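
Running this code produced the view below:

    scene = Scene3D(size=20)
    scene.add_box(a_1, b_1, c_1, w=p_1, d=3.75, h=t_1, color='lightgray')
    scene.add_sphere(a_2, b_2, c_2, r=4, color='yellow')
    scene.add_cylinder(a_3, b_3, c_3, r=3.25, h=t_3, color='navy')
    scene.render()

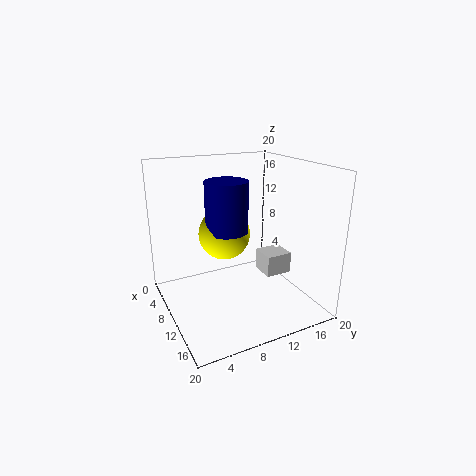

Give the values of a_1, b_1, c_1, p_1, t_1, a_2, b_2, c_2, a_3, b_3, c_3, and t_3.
a_1 = 9.5, b_1 = 13.25, c_1 = 4.5, p_1 = 3.5, t_1 = 3, a_2 = 4.25, b_2 = 10.5, c_2 = 8.5, a_3 = 5.25, b_3 = 10.5, c_3 = 9.25, t_3 = 7.75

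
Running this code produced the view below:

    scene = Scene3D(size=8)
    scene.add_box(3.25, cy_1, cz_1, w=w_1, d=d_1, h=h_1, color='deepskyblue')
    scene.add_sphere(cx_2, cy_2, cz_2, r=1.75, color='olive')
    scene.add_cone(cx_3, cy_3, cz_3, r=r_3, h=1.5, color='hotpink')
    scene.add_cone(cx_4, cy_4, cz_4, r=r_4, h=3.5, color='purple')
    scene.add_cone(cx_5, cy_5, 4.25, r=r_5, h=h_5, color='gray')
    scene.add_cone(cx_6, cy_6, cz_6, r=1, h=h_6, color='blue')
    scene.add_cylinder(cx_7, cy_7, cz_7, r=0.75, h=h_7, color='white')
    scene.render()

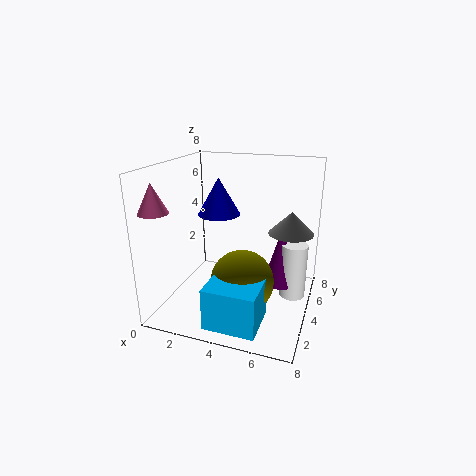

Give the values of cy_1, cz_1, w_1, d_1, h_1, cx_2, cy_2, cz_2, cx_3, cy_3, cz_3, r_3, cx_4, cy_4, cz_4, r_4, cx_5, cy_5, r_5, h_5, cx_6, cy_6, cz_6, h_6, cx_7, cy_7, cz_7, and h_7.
cy_1 = 0.5
cz_1 = 0.25
w_1 = 2.75
d_1 = 2.5
h_1 = 2.25
cx_2 = 4.5
cy_2 = 3.25
cz_2 = 1.75
cx_3 = 0.75
cy_3 = 1
cz_3 = 6
r_3 = 0.75
cx_4 = 6.25
cy_4 = 5.25
cz_4 = 1
r_4 = 1
cx_5 = 6.75
cy_5 = 5
r_5 = 1.25
h_5 = 1.25
cx_6 = 3.75
cy_6 = 2
cz_6 = 6
h_6 = 1.75
cx_7 = 7
cy_7 = 5.25
cz_7 = 0.25
h_7 = 3.25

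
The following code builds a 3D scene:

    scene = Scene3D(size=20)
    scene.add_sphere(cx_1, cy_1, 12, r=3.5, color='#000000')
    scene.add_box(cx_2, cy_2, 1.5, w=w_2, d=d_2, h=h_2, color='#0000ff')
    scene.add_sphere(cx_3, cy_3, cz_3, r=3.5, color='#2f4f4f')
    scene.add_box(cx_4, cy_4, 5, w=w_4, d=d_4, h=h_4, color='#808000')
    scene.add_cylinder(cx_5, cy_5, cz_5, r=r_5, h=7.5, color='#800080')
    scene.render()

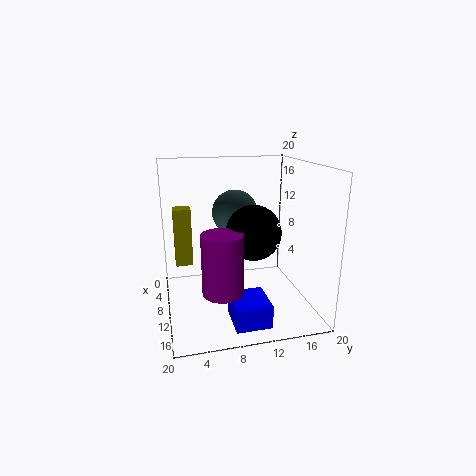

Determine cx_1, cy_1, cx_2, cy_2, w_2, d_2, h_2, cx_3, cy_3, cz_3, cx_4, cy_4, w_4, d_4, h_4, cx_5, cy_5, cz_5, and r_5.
cx_1 = 14; cy_1 = 11; cx_2 = 14.5; cy_2 = 7.5; w_2 = 5; d_2 = 4.5; h_2 = 3; cx_3 = 4; cy_3 = 11; cz_3 = 12; cx_4 = 4; cy_4 = 1.5; w_4 = 2.5; d_4 = 2.5; h_4 = 8.5; cx_5 = 16.5; cy_5 = 6.5; cz_5 = 5.5; r_5 = 2.5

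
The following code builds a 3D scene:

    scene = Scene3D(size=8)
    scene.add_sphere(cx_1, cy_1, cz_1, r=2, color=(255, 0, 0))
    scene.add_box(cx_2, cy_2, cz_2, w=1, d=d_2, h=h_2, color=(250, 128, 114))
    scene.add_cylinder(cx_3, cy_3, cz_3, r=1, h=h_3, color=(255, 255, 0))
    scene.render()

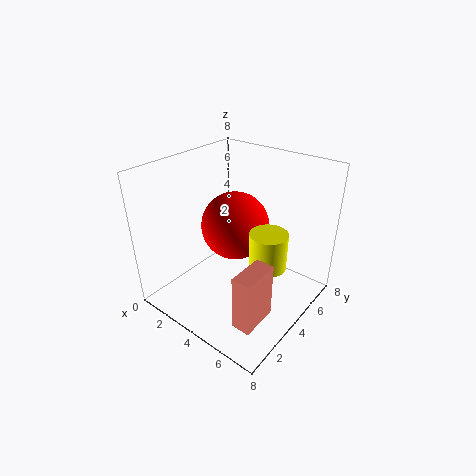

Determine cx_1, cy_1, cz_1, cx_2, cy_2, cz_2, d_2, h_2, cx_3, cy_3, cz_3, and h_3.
cx_1 = 3; cy_1 = 5; cz_1 = 4; cx_2 = 6; cy_2 = 1; cz_2 = 1; d_2 = 2; h_2 = 3; cx_3 = 6; cy_3 = 4; cz_3 = 3; h_3 = 2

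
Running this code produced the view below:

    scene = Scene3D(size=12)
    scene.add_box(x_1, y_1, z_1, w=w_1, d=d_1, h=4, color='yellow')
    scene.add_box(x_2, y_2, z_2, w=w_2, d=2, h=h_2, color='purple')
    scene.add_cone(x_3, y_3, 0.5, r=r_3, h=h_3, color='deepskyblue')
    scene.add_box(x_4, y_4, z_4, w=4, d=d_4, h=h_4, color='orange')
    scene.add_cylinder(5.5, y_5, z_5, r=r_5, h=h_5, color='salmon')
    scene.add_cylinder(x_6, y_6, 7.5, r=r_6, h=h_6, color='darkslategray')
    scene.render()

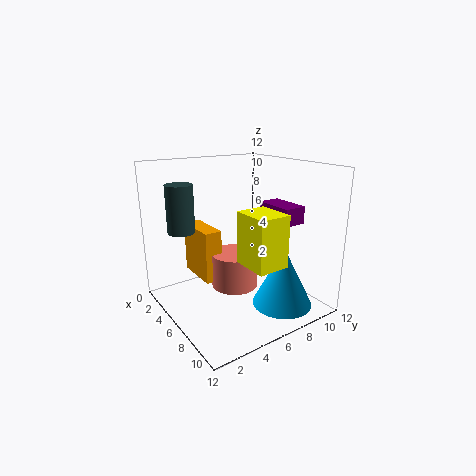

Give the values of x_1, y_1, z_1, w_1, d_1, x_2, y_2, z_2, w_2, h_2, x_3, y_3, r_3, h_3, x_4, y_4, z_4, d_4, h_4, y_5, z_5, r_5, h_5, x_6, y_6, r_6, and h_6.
x_1 = 8, y_1 = 4.5, z_1 = 5, w_1 = 3, d_1 = 2.5, x_2 = 5, y_2 = 9, z_2 = 7, w_2 = 3.5, h_2 = 1.5, x_3 = 9, y_3 = 8.5, r_3 = 2.5, h_3 = 5, x_4 = 1, y_4 = 3.5, z_4 = 2, d_4 = 1.5, h_4 = 4.5, y_5 = 6, z_5 = 1.5, r_5 = 2, h_5 = 3, x_6 = 6, y_6 = 1, r_6 = 1, h_6 = 3.5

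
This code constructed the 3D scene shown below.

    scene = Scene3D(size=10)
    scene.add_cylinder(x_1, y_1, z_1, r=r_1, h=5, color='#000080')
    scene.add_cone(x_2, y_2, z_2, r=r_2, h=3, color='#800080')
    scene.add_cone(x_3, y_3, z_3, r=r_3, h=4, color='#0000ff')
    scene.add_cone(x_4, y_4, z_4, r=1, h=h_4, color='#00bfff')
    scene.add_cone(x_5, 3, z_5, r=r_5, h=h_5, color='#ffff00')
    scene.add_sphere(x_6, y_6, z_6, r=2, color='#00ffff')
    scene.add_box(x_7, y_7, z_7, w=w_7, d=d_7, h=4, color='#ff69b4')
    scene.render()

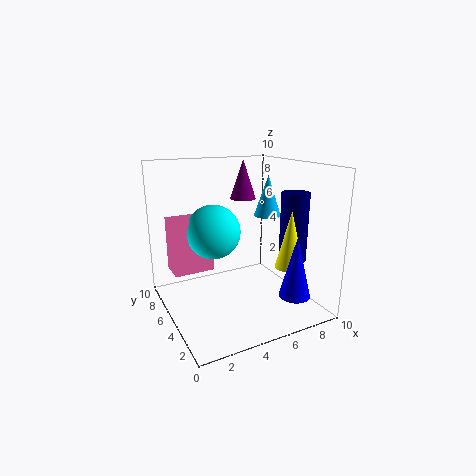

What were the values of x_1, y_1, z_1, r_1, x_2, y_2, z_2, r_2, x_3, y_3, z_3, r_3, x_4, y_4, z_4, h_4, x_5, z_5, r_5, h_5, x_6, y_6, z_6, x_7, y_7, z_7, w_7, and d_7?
x_1 = 9; y_1 = 4; z_1 = 3; r_1 = 1; x_2 = 7; y_2 = 8; z_2 = 7; r_2 = 1; x_3 = 7; y_3 = 1; z_3 = 2; r_3 = 1; x_4 = 8; y_4 = 6; z_4 = 6; h_4 = 3; x_5 = 8; z_5 = 3; r_5 = 1; h_5 = 4; x_6 = 4; y_6 = 7; z_6 = 5; x_7 = 1; y_7 = 7; z_7 = 2; w_7 = 3; d_7 = 2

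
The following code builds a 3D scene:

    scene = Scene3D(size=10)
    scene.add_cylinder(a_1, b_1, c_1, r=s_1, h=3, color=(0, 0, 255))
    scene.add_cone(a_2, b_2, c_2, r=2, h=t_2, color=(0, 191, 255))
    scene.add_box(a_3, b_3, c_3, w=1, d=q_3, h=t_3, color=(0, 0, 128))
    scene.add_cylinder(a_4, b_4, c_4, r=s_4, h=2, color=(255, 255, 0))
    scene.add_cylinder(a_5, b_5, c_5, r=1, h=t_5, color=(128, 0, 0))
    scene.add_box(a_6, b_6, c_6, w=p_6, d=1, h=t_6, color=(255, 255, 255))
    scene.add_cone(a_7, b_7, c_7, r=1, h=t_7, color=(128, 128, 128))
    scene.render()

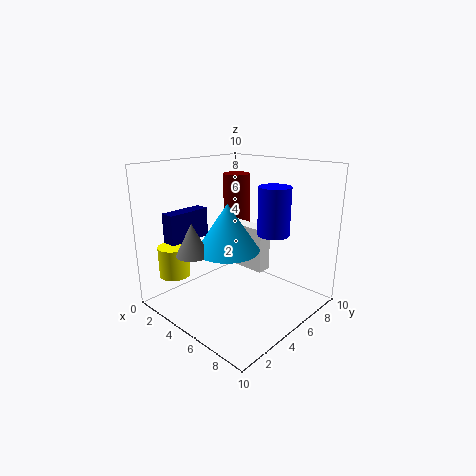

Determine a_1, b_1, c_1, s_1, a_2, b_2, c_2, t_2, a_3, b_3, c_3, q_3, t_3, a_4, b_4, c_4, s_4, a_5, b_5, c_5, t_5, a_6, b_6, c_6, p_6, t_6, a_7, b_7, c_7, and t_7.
a_1 = 8, b_1 = 5, c_1 = 6, s_1 = 1, a_2 = 6, b_2 = 3, c_2 = 5, t_2 = 3, a_3 = 2, b_3 = 1, c_3 = 5, q_3 = 3, t_3 = 2, a_4 = 3, b_4 = 1, c_4 = 3, s_4 = 1, a_5 = 3, b_5 = 7, c_5 = 4, t_5 = 5, a_6 = 4, b_6 = 5, c_6 = 3, p_6 = 3, t_6 = 3, a_7 = 5, b_7 = 1, c_7 = 5, t_7 = 2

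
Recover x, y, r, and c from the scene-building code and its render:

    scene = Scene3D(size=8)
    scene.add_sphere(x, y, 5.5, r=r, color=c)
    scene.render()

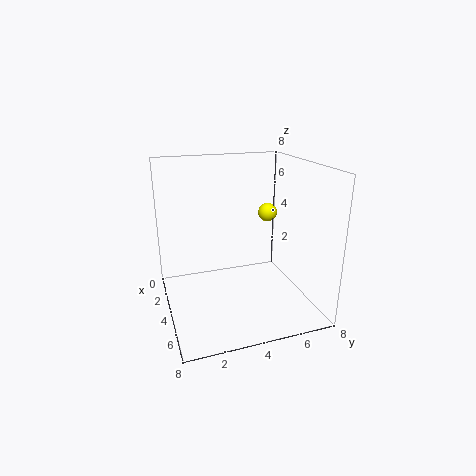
x = 4.5
y = 5.5
r = 0.5
c = 'yellow'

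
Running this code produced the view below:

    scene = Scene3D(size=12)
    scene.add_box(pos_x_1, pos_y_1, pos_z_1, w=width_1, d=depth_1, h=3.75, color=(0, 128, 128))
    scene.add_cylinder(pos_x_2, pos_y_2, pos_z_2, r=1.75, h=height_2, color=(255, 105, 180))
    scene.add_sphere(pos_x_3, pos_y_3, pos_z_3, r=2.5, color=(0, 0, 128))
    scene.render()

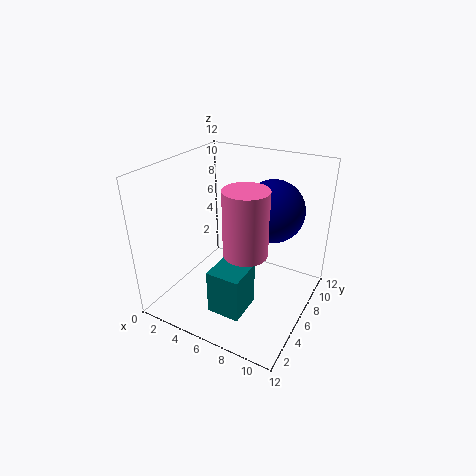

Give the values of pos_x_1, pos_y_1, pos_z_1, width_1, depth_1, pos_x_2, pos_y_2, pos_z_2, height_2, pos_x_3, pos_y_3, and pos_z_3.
pos_x_1 = 5.25, pos_y_1 = 2.25, pos_z_1 = 0.75, width_1 = 2.75, depth_1 = 3, pos_x_2 = 7.5, pos_y_2 = 4.5, pos_z_2 = 5.75, height_2 = 5.25, pos_x_3 = 8.5, pos_y_3 = 7.25, pos_z_3 = 8.5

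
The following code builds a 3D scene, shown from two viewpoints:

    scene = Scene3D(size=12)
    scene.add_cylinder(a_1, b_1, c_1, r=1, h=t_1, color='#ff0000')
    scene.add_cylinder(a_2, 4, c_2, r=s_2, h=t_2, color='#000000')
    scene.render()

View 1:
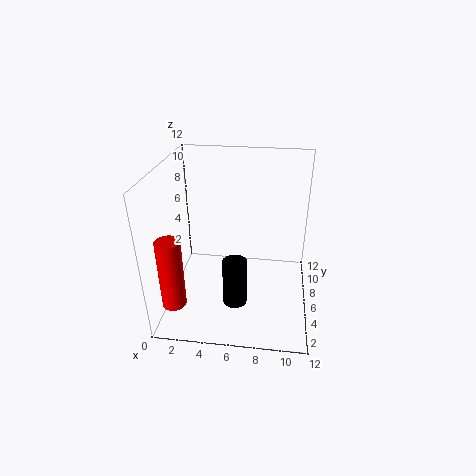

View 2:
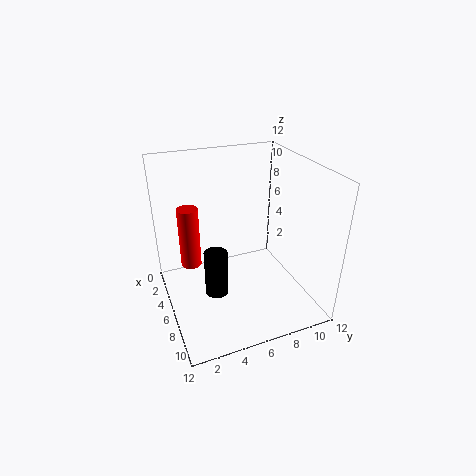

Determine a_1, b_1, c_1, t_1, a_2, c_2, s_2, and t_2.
a_1 = 1; b_1 = 3; c_1 = 1; t_1 = 6; a_2 = 6; c_2 = 1; s_2 = 1; t_2 = 4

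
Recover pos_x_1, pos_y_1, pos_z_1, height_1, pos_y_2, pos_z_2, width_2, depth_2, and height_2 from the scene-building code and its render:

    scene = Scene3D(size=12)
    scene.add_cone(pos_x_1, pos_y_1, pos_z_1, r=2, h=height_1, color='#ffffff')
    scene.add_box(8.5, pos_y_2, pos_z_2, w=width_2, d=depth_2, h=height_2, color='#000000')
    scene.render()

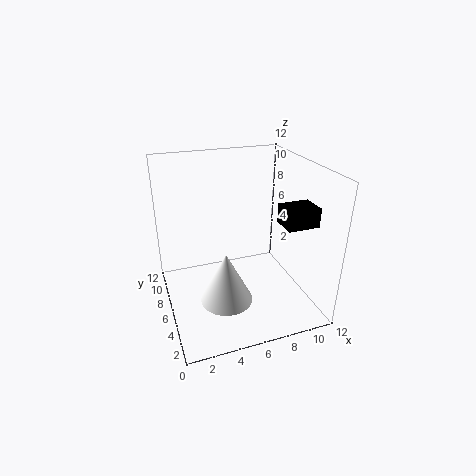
pos_x_1 = 4
pos_y_1 = 3
pos_z_1 = 2.5
height_1 = 4
pos_y_2 = 2
pos_z_2 = 8
width_2 = 2.5
depth_2 = 2
height_2 = 1.5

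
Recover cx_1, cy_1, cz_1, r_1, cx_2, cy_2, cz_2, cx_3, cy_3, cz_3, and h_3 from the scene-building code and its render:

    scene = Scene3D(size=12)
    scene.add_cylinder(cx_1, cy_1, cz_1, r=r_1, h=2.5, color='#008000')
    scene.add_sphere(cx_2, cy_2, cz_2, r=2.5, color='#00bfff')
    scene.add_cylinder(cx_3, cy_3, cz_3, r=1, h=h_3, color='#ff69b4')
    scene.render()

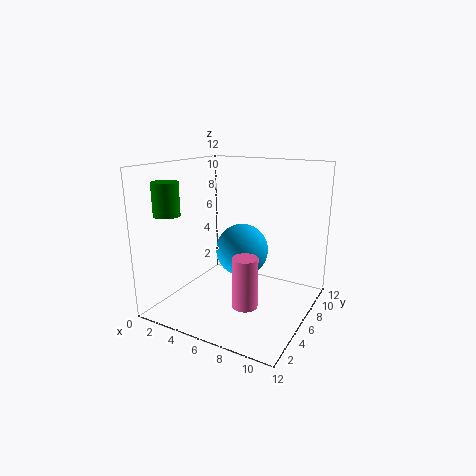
cx_1 = 2.5, cy_1 = 1.5, cz_1 = 8.5, r_1 = 1, cx_2 = 4.5, cy_2 = 9.5, cz_2 = 3.5, cx_3 = 8, cy_3 = 3.5, cz_3 = 1.5, h_3 = 4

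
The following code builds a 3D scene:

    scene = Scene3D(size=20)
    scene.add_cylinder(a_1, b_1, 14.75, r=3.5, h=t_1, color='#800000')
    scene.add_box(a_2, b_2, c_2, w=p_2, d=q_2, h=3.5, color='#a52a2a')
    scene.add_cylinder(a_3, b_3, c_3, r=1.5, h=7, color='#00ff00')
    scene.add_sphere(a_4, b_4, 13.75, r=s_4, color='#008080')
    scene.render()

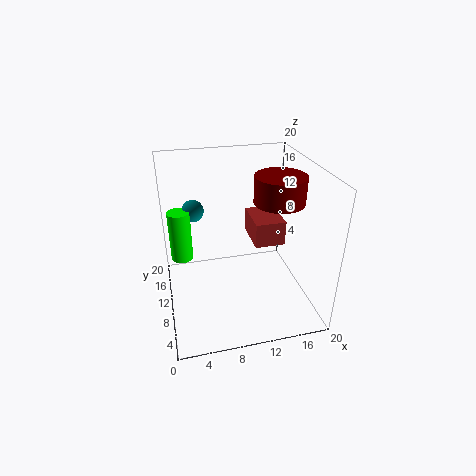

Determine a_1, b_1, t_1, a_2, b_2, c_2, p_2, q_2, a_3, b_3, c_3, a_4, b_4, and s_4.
a_1 = 15.75, b_1 = 10, t_1 = 3.75, a_2 = 12.25, b_2 = 8.75, c_2 = 8.75, p_2 = 4.25, q_2 = 5.75, a_3 = 2.25, b_3 = 11.25, c_3 = 7.25, a_4 = 4.25, b_4 = 12.25, s_4 = 1.5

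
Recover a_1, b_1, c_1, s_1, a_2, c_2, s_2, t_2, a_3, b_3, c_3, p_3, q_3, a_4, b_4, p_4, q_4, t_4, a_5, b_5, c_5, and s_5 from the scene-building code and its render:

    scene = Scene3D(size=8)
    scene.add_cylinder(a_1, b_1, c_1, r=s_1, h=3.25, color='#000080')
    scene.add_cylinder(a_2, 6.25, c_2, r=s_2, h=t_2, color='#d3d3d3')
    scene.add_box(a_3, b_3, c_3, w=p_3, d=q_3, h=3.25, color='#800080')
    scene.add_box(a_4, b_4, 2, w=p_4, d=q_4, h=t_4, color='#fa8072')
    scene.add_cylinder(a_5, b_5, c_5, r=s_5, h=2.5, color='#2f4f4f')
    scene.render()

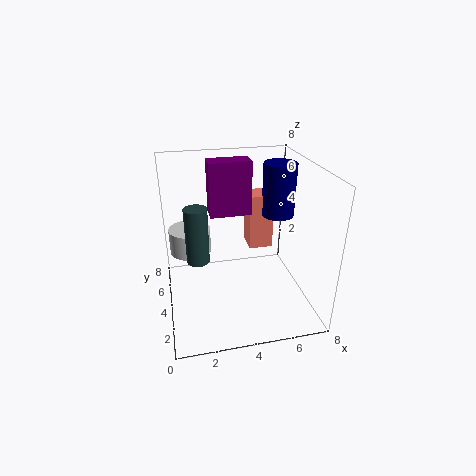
a_1 = 7
b_1 = 6
c_1 = 4.25
s_1 = 1
a_2 = 1.5
c_2 = 2.25
s_2 = 1.25
t_2 = 1.5
a_3 = 2.75
b_3 = 5.75
c_3 = 4.5
p_3 = 2.5
q_3 = 1.25
a_4 = 5.25
b_4 = 6
p_4 = 1.5
q_4 = 1.5
t_4 = 3.5
a_5 = 1.5
b_5 = 1
c_5 = 4.75
s_5 = 0.5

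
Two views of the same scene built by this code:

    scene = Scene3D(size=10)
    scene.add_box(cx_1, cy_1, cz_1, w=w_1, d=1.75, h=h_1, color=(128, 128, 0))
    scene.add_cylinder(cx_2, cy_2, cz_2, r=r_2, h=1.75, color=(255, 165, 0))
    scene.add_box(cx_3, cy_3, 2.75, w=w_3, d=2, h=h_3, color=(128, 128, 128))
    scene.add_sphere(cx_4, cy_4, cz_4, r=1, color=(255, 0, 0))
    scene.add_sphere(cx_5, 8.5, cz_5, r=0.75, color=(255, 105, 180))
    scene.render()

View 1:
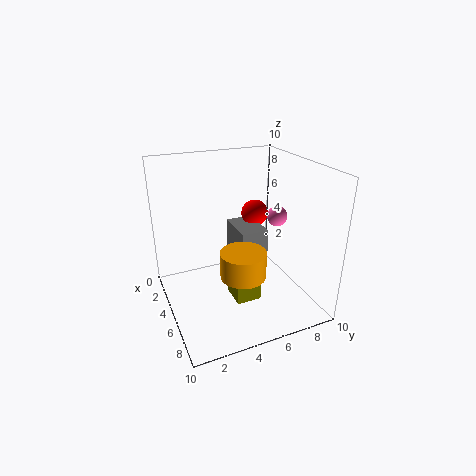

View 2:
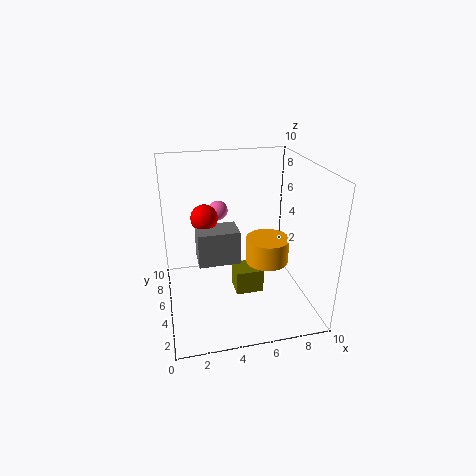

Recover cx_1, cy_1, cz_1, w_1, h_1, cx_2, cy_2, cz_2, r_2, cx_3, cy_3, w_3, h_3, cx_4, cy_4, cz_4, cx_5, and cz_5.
cx_1 = 4.75; cy_1 = 4.25; cz_1 = 0.75; w_1 = 2; h_1 = 1.75; cx_2 = 7; cy_2 = 4.5; cz_2 = 3.25; r_2 = 1.5; cx_3 = 2.25; cy_3 = 5.25; w_3 = 3; h_3 = 2.5; cx_4 = 3; cy_4 = 7.25; cz_4 = 5.75; cx_5 = 4.25; cz_5 = 5.75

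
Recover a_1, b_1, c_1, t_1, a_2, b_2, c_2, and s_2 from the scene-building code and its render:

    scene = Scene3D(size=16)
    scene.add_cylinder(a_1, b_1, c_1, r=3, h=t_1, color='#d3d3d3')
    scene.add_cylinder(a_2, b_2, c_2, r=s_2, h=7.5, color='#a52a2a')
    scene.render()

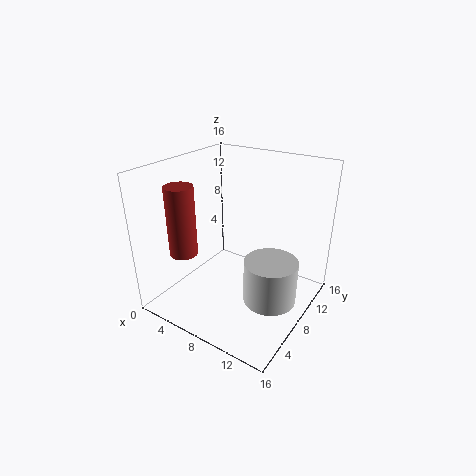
a_1 = 12; b_1 = 8.5; c_1 = 1; t_1 = 5; a_2 = 4; b_2 = 3.5; c_2 = 7; s_2 = 1.5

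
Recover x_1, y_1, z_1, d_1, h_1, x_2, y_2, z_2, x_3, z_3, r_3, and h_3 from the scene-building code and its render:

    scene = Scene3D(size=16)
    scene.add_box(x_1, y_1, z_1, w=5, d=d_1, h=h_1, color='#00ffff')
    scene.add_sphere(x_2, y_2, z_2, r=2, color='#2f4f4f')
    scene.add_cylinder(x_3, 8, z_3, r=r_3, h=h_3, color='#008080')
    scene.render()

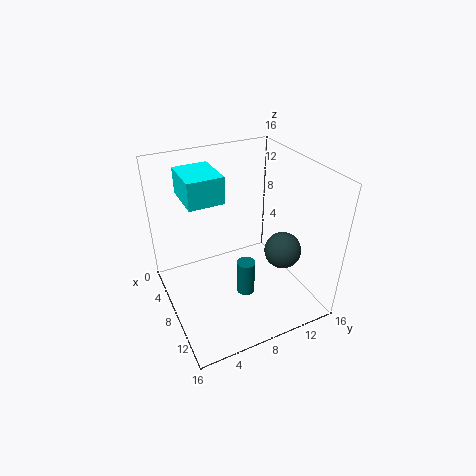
x_1 = 2
y_1 = 3
z_1 = 12
d_1 = 4
h_1 = 3
x_2 = 11
y_2 = 12
z_2 = 7
x_3 = 10
z_3 = 2
r_3 = 1
h_3 = 4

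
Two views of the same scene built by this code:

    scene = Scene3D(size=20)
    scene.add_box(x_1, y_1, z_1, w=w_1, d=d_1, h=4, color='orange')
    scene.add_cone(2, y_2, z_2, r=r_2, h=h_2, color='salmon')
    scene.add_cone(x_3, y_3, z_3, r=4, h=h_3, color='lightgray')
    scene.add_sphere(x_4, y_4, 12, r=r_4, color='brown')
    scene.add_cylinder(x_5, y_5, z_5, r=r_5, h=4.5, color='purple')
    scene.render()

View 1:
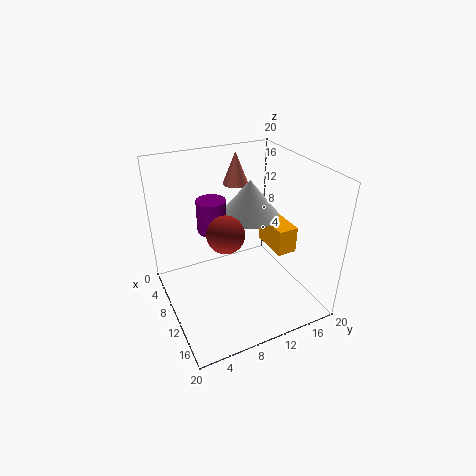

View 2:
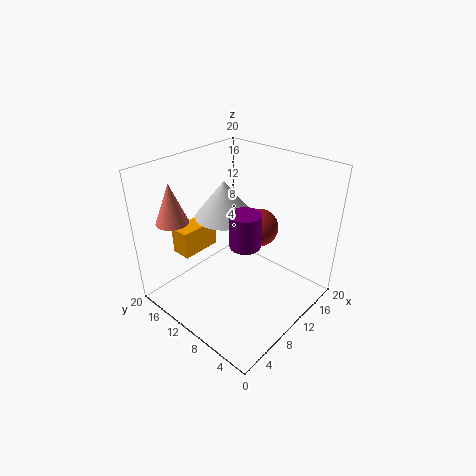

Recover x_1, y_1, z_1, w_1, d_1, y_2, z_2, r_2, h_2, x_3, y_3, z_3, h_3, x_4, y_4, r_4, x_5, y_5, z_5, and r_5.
x_1 = 5.5, y_1 = 16, z_1 = 6, w_1 = 6, d_1 = 3, y_2 = 13.5, z_2 = 14.5, r_2 = 2, h_2 = 5, x_3 = 9.5, y_3 = 12, z_3 = 13, h_3 = 5, x_4 = 11.5, y_4 = 7.5, r_4 = 2.5, x_5 = 8, y_5 = 7, z_5 = 11, r_5 = 2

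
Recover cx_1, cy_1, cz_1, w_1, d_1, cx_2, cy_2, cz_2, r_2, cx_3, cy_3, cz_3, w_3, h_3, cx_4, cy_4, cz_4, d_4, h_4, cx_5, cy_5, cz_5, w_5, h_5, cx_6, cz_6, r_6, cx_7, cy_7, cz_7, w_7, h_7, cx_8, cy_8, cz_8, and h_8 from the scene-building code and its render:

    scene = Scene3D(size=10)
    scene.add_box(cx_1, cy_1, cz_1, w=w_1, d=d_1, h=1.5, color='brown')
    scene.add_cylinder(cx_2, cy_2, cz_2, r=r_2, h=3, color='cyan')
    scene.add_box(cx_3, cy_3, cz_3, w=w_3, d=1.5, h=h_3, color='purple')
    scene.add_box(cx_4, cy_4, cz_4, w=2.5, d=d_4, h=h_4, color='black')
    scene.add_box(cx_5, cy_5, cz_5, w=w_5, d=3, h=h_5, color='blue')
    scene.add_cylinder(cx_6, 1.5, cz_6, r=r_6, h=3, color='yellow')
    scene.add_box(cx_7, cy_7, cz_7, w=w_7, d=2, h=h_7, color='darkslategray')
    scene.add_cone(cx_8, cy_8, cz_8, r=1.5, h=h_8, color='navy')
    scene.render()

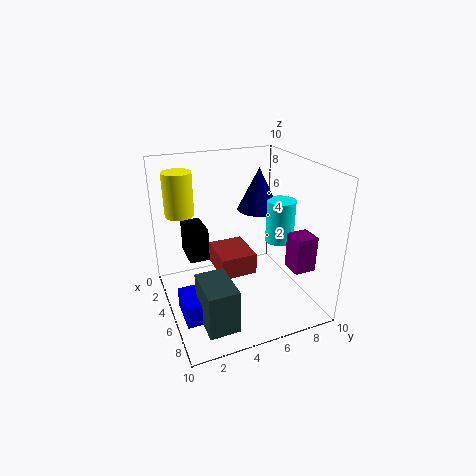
cx_1 = 3; cy_1 = 3.5; cz_1 = 2.5; w_1 = 3; d_1 = 2.5; cx_2 = 5.5; cy_2 = 8; cz_2 = 4.5; r_2 = 1; cx_3 = 6.5; cy_3 = 8; cz_3 = 3; w_3 = 1.5; h_3 = 2.5; cx_4 = 0.5; cy_4 = 2; cz_4 = 2.5; d_4 = 1.5; h_4 = 2.5; cx_5 = 5; cy_5 = 0.5; cz_5 = 0.5; w_5 = 2.5; h_5 = 1.5; cx_6 = 3; cz_6 = 6.5; r_6 = 1; cx_7 = 6; cy_7 = 1.5; cz_7 = 0.5; w_7 = 3; h_7 = 3; cx_8 = 4; cy_8 = 7; cz_8 = 6.5; h_8 = 3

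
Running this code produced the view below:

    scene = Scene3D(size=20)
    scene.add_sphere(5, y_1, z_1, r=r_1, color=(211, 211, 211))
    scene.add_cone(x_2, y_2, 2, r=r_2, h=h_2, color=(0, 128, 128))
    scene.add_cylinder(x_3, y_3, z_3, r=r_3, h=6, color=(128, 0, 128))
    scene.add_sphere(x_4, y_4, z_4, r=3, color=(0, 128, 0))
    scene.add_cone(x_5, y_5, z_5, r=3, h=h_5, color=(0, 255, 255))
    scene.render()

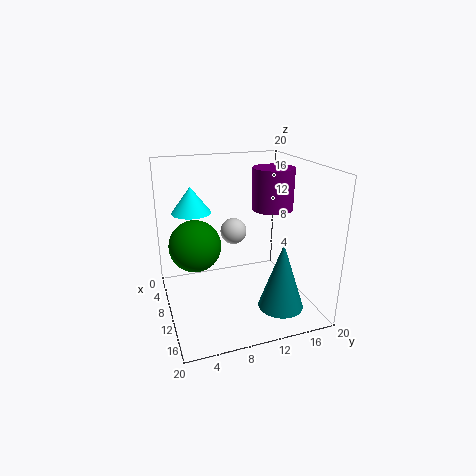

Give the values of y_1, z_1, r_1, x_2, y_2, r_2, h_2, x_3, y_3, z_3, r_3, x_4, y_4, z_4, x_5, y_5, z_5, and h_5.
y_1 = 11, z_1 = 9, r_1 = 2, x_2 = 16, y_2 = 14, r_2 = 3, h_2 = 9, x_3 = 8, y_3 = 16, z_3 = 13, r_3 = 3, x_4 = 15, y_4 = 3, z_4 = 12, x_5 = 3, y_5 = 5, z_5 = 12, h_5 = 4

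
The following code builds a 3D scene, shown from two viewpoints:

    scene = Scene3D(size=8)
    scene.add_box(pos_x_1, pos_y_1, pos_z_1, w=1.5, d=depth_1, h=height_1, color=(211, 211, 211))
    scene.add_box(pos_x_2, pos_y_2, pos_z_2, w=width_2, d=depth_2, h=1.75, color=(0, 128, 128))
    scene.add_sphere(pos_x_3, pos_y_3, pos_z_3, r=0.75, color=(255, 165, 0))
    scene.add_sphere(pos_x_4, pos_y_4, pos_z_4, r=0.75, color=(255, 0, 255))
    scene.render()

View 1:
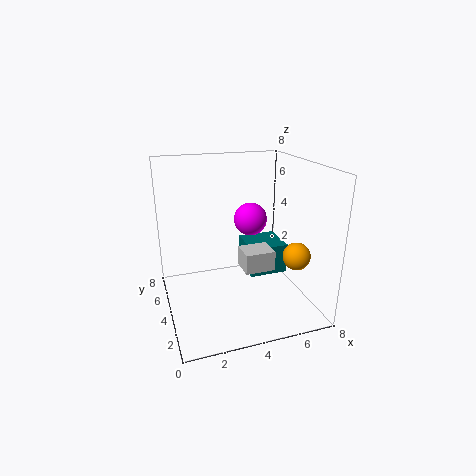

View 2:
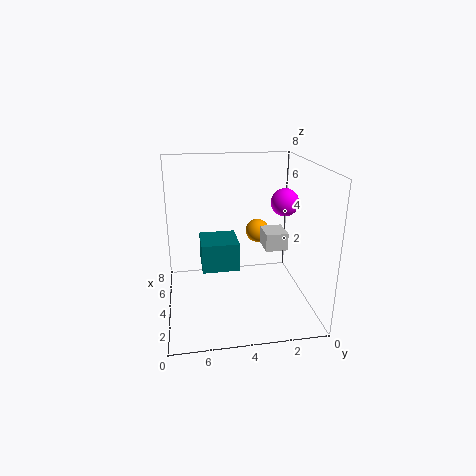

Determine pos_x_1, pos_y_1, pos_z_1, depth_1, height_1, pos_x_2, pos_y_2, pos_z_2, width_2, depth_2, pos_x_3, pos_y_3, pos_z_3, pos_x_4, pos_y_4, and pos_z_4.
pos_x_1 = 3.5; pos_y_1 = 1.25; pos_z_1 = 3.25; depth_1 = 1.25; height_1 = 1; pos_x_2 = 4.75; pos_y_2 = 3.75; pos_z_2 = 1.5; width_2 = 2.25; depth_2 = 2.25; pos_x_3 = 6.75; pos_y_3 = 2.25; pos_z_3 = 3.25; pos_x_4 = 3.75; pos_y_4 = 1.5; pos_z_4 = 6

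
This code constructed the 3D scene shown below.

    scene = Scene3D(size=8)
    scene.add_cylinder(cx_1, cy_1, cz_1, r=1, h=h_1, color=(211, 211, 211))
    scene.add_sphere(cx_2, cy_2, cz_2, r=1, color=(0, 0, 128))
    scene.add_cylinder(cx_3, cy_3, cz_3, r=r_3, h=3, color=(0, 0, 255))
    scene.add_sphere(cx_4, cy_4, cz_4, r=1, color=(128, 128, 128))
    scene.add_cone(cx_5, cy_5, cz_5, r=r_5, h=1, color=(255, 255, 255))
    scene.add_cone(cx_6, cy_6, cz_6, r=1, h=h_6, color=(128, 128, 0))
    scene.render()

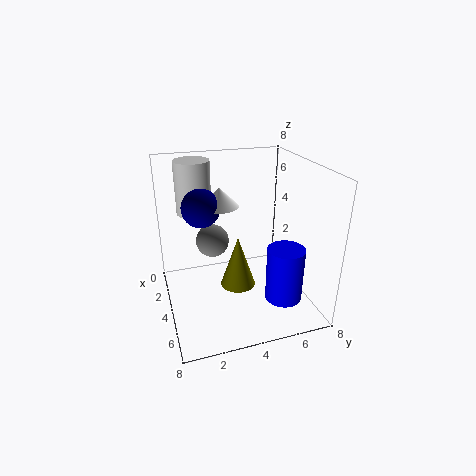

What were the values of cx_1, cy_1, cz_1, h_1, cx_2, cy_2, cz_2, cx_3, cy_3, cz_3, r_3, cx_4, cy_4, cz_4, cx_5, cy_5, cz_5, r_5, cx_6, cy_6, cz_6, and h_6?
cx_1 = 2
cy_1 = 2
cz_1 = 5
h_1 = 3
cx_2 = 4
cy_2 = 2
cz_2 = 6
cx_3 = 6
cy_3 = 6
cz_3 = 1
r_3 = 1
cx_4 = 2
cy_4 = 3
cz_4 = 3
cx_5 = 4
cy_5 = 3
cz_5 = 6
r_5 = 1
cx_6 = 4
cy_6 = 4
cz_6 = 1
h_6 = 3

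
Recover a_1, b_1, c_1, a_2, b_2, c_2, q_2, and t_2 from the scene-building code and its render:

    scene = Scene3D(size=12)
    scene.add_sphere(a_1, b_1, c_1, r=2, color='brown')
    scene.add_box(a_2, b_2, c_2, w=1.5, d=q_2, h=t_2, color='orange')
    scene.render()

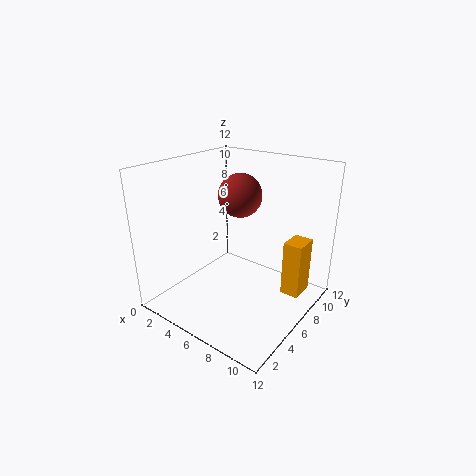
a_1 = 4, b_1 = 9, c_1 = 8.5, a_2 = 10, b_2 = 6.5, c_2 = 2, q_2 = 2, t_2 = 4.5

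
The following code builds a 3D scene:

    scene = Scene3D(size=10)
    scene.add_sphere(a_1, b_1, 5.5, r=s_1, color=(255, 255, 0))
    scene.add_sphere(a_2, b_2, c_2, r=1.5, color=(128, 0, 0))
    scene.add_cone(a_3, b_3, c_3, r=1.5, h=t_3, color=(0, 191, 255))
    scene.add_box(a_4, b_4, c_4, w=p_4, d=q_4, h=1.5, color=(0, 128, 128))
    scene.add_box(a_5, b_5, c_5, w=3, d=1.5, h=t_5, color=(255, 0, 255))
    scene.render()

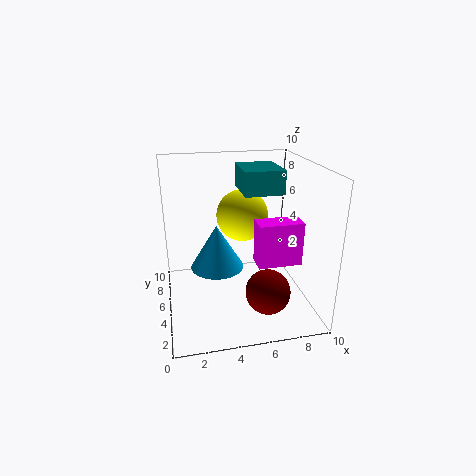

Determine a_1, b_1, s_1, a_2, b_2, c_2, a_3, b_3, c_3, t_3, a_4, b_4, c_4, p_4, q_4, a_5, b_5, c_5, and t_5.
a_1 = 6; b_1 = 8; s_1 = 2; a_2 = 6.5; b_2 = 2.5; c_2 = 2; a_3 = 3; b_3 = 1.5; c_3 = 5; t_3 = 2.5; a_4 = 5; b_4 = 3; c_4 = 8.5; p_4 = 2.5; q_4 = 3; a_5 = 6; b_5 = 3; c_5 = 3.5; t_5 = 3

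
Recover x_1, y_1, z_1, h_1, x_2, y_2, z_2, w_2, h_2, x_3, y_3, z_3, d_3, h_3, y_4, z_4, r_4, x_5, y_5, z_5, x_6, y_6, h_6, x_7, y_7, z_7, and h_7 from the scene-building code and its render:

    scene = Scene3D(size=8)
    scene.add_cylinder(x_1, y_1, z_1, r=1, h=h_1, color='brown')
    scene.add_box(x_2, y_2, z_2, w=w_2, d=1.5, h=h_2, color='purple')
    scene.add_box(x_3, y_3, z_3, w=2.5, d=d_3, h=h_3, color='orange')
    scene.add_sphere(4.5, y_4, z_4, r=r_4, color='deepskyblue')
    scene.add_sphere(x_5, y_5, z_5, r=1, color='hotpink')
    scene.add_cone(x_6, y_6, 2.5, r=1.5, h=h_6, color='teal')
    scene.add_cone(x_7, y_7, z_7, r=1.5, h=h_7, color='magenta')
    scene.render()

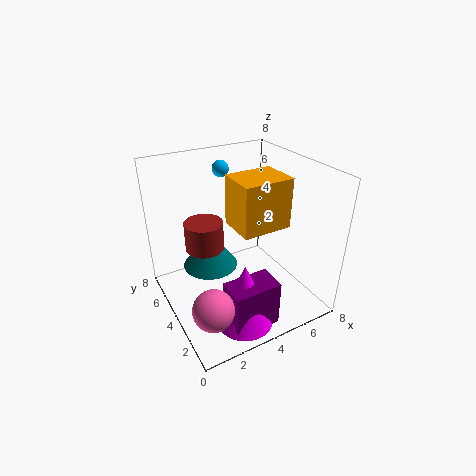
x_1 = 2; y_1 = 4; z_1 = 4; h_1 = 1.5; x_2 = 2; y_2 = 0.5; z_2 = 0.5; w_2 = 2.5; h_2 = 2.5; x_3 = 3; y_3 = 1.5; z_3 = 5.5; d_3 = 2; h_3 = 2.5; y_4 = 7; z_4 = 7; r_4 = 0.5; x_5 = 1; y_5 = 1; z_5 = 2.5; x_6 = 2.5; y_6 = 4.5; h_6 = 2; x_7 = 3; y_7 = 1.5; z_7 = 0.5; h_7 = 3.5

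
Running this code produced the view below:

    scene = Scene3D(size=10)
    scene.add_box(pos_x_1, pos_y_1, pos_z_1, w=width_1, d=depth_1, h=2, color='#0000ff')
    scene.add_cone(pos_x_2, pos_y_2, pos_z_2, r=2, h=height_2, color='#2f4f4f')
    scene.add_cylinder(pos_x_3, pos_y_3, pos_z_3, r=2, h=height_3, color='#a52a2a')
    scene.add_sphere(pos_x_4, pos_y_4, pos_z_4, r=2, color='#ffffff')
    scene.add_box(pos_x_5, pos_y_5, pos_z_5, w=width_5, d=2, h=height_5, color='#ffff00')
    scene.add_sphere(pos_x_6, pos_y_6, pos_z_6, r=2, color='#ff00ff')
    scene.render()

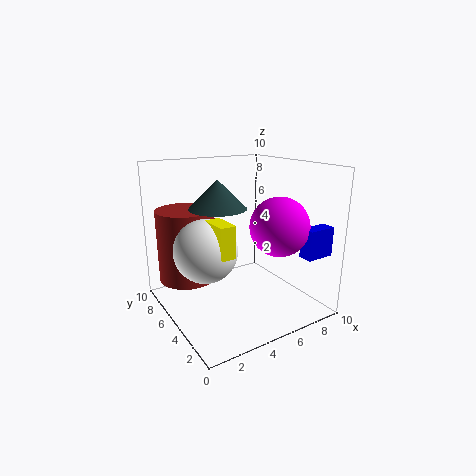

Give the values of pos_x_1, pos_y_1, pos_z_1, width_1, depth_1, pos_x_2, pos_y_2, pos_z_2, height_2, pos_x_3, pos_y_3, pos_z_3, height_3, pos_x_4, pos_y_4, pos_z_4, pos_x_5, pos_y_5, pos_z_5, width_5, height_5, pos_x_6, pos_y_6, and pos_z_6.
pos_x_1 = 8; pos_y_1 = 1; pos_z_1 = 4; width_1 = 2; depth_1 = 1; pos_x_2 = 4; pos_y_2 = 6; pos_z_2 = 7; height_2 = 2; pos_x_3 = 2; pos_y_3 = 7; pos_z_3 = 2; height_3 = 5; pos_x_4 = 2; pos_y_4 = 4; pos_z_4 = 5; pos_x_5 = 2; pos_y_5 = 2; pos_z_5 = 5; width_5 = 1; height_5 = 2; pos_x_6 = 7; pos_y_6 = 3; pos_z_6 = 6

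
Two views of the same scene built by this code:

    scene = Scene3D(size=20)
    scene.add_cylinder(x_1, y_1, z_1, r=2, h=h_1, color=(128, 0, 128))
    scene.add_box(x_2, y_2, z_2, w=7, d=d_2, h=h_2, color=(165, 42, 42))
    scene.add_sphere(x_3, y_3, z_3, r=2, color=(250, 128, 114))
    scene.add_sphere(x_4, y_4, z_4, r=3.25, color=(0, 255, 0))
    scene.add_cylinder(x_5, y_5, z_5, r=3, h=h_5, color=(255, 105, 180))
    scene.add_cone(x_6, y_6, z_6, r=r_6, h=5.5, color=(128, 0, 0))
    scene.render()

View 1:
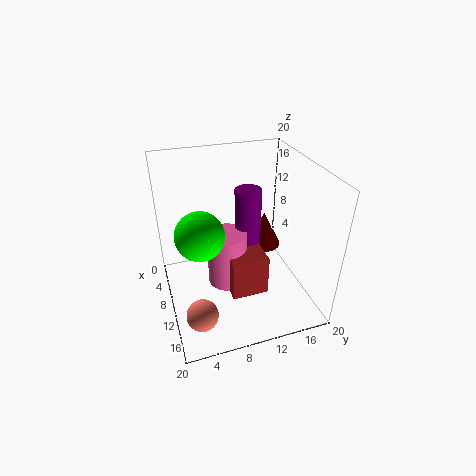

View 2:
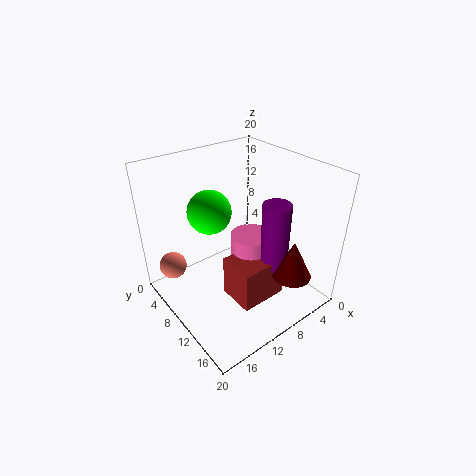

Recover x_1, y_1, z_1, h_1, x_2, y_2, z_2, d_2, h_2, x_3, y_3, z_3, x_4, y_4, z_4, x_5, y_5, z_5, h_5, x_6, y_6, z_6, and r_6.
x_1 = 5.75, y_1 = 13, z_1 = 5.25, h_1 = 9.75, x_2 = 4.75, y_2 = 8.75, z_2 = 0.25, d_2 = 5.5, h_2 = 6.25, x_3 = 17, y_3 = 3, z_3 = 4.25, x_4 = 11, y_4 = 4.5, z_4 = 12, x_5 = 7, y_5 = 9.25, z_5 = 0.5, h_5 = 8.5, x_6 = 5, y_6 = 16, z_6 = 4.75, r_6 = 2.75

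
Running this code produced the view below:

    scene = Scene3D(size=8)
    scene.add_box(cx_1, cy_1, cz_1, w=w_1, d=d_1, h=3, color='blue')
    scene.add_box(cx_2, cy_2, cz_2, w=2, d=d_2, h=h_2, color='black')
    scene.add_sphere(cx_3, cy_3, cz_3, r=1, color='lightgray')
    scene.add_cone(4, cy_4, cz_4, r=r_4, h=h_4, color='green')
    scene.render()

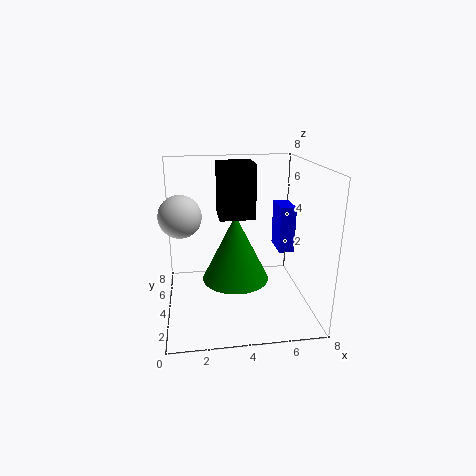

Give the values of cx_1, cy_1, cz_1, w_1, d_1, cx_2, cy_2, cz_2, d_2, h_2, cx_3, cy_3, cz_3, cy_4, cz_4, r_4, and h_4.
cx_1 = 7, cy_1 = 6, cz_1 = 2, w_1 = 1, d_1 = 2, cx_2 = 3, cy_2 = 4, cz_2 = 5, d_2 = 2, h_2 = 3, cx_3 = 1, cy_3 = 2, cz_3 = 6, cy_4 = 5, cz_4 = 1, r_4 = 2, h_4 = 4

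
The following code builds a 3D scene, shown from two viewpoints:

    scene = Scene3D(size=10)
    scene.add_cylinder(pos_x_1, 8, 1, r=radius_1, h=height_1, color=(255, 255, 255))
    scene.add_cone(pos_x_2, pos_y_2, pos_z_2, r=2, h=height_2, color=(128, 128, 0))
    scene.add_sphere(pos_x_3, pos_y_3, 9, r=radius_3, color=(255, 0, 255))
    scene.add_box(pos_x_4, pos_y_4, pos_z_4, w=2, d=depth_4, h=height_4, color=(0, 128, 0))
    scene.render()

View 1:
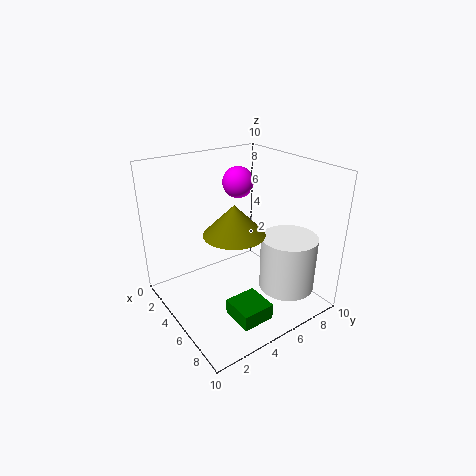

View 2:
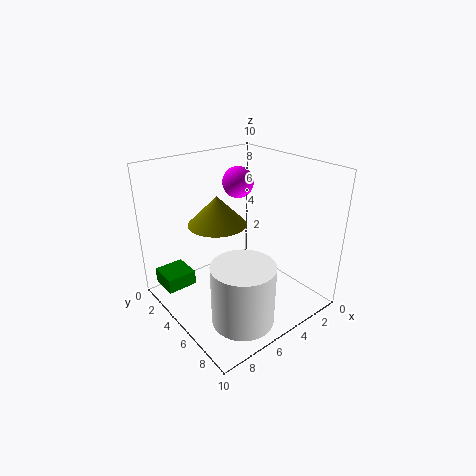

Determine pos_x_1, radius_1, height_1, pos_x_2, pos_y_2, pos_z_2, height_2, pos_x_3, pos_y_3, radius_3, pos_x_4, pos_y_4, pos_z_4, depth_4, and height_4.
pos_x_1 = 7
radius_1 = 2
height_1 = 4
pos_x_2 = 6
pos_y_2 = 4
pos_z_2 = 6
height_2 = 2
pos_x_3 = 5
pos_y_3 = 5
radius_3 = 1
pos_x_4 = 8
pos_y_4 = 2
pos_z_4 = 2
depth_4 = 2
height_4 = 1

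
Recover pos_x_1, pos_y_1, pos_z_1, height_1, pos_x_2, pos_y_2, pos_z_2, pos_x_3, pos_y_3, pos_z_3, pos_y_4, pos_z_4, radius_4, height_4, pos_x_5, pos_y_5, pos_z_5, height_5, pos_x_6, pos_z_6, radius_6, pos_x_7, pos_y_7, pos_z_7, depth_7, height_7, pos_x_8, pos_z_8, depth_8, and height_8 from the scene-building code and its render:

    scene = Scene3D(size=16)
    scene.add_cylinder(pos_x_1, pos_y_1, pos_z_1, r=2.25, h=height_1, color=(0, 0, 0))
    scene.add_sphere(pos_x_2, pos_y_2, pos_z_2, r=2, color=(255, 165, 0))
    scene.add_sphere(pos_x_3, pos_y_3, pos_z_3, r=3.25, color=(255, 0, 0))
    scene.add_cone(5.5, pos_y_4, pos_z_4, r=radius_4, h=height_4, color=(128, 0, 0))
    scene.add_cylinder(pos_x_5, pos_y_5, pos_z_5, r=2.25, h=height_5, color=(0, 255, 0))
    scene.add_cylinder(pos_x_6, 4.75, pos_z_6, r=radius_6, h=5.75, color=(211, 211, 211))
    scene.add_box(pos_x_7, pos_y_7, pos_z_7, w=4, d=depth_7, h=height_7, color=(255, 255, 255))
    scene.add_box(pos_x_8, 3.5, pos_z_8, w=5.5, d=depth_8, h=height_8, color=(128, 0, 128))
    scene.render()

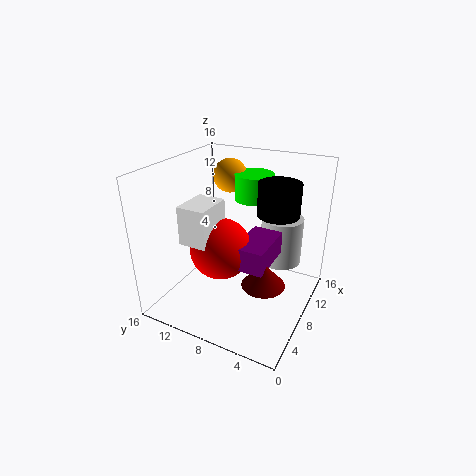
pos_x_1 = 9.5
pos_y_1 = 4
pos_z_1 = 11
height_1 = 3.5
pos_x_2 = 12.25
pos_y_2 = 11.25
pos_z_2 = 13.5
pos_x_3 = 5.5
pos_y_3 = 8.75
pos_z_3 = 7.75
pos_y_4 = 3.75
pos_z_4 = 4.75
radius_4 = 2.25
height_4 = 2.5
pos_x_5 = 12
pos_y_5 = 8
pos_z_5 = 11.25
height_5 = 3
pos_x_6 = 13.25
pos_z_6 = 3.25
radius_6 = 2.5
pos_x_7 = 2.5
pos_y_7 = 8.75
pos_z_7 = 9
depth_7 = 3
height_7 = 4
pos_x_8 = 4.25
pos_z_8 = 6.5
depth_8 = 3.25
height_8 = 2.5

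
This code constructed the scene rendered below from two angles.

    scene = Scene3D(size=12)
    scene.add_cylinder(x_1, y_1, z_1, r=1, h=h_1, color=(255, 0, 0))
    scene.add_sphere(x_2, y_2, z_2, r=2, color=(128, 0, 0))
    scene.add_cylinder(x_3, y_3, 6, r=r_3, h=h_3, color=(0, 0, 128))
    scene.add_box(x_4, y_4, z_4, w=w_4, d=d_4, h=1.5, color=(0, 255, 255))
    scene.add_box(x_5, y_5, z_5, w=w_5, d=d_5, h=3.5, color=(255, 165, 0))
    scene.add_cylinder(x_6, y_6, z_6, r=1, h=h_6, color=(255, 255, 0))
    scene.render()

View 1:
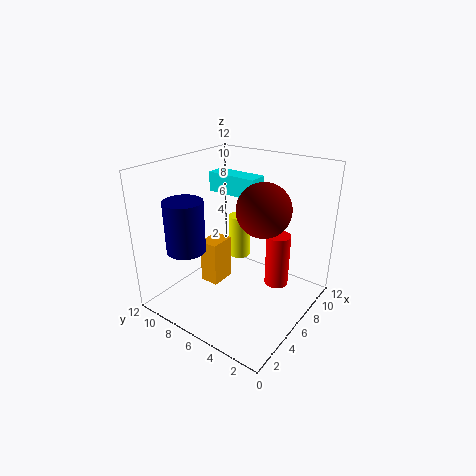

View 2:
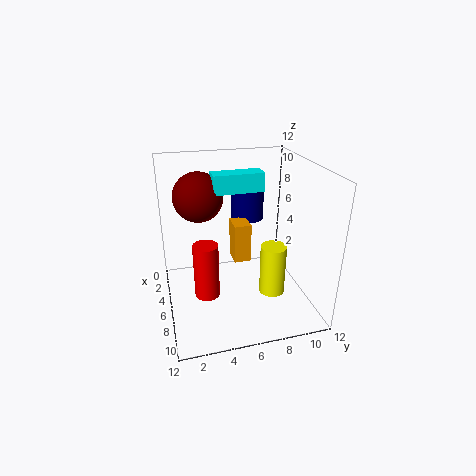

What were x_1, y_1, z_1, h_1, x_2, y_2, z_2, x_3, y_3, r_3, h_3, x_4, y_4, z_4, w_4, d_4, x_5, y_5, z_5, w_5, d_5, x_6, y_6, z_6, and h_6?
x_1 = 7.5; y_1 = 3; z_1 = 2; h_1 = 4.5; x_2 = 5; y_2 = 3; z_2 = 9.5; x_3 = 2; y_3 = 8; r_3 = 1.5; h_3 = 4; x_4 = 5; y_4 = 4; z_4 = 10; w_4 = 1.5; d_4 = 4; x_5 = 3; y_5 = 6; z_5 = 3; w_5 = 2; d_5 = 1.5; x_6 = 9; y_6 = 8; z_6 = 2.5; h_6 = 4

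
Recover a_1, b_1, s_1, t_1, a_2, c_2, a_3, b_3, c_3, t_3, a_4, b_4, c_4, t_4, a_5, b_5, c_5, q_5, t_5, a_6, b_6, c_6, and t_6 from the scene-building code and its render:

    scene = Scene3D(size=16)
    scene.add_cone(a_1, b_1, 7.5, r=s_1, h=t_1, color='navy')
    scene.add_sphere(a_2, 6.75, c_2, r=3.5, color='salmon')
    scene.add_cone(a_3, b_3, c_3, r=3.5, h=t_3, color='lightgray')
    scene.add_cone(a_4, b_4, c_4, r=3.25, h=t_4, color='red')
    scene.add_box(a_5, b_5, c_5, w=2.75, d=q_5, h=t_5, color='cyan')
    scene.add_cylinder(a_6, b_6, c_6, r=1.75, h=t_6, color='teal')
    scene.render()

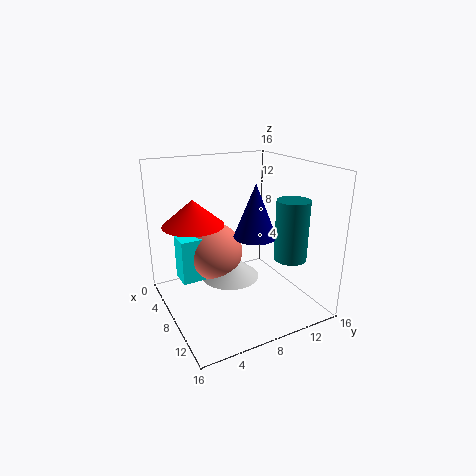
a_1 = 7.5, b_1 = 10.5, s_1 = 2.5, t_1 = 6.25, a_2 = 4, c_2 = 5, a_3 = 5.5, b_3 = 8.25, c_3 = 2, t_3 = 2.75, a_4 = 7, b_4 = 3.25, c_4 = 10, t_4 = 2.75, a_5 = 2.75, b_5 = 2.25, c_5 = 2.25, q_5 = 5.25, t_5 = 5.25, a_6 = 12, b_6 = 12.25, c_6 = 6.25, t_6 = 6.5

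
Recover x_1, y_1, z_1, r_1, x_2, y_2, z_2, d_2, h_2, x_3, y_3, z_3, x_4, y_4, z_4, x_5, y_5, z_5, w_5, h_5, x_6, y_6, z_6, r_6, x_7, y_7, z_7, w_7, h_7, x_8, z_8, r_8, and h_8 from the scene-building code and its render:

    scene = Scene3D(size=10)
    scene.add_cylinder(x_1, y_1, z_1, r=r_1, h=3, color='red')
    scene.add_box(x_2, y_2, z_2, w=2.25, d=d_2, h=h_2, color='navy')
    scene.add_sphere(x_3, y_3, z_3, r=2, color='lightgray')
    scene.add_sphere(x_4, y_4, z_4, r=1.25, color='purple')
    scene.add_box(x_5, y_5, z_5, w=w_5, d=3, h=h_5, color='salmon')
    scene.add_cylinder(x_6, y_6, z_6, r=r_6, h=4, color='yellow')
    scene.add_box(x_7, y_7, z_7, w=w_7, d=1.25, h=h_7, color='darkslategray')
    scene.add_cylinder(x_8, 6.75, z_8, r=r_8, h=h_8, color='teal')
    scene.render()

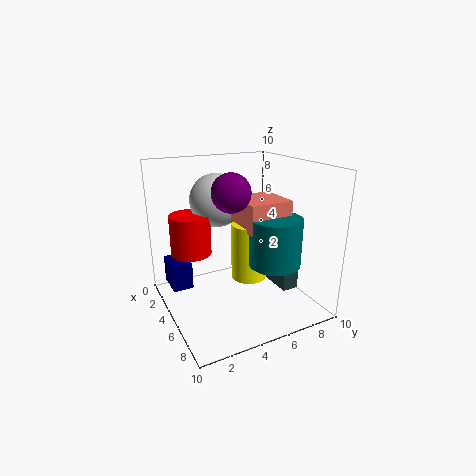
x_1 = 2.25; y_1 = 2.5; z_1 = 3.25; r_1 = 1.5; x_2 = 0.75; y_2 = 0.75; z_2 = 0.75; d_2 = 1.5; h_2 = 2; x_3 = 2; y_3 = 4.75; z_3 = 7; x_4 = 6; y_4 = 4; z_4 = 8.5; x_5 = 4; y_5 = 5; z_5 = 5.75; w_5 = 3; h_5 = 2; x_6 = 5.25; y_6 = 5.75; z_6 = 2; r_6 = 1.25; x_7 = 3; y_7 = 8.25; z_7 = 0.5; w_7 = 3.25; h_7 = 1.5; x_8 = 7; z_8 = 3.5; r_8 = 1.75; h_8 = 3.25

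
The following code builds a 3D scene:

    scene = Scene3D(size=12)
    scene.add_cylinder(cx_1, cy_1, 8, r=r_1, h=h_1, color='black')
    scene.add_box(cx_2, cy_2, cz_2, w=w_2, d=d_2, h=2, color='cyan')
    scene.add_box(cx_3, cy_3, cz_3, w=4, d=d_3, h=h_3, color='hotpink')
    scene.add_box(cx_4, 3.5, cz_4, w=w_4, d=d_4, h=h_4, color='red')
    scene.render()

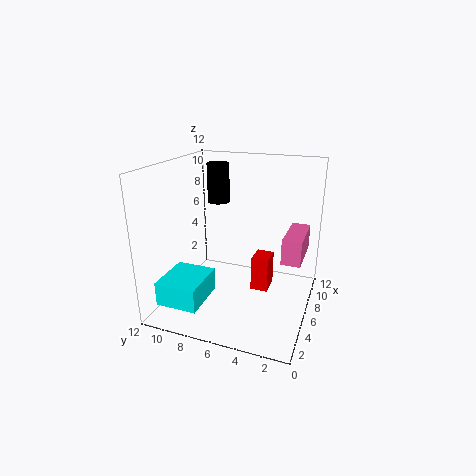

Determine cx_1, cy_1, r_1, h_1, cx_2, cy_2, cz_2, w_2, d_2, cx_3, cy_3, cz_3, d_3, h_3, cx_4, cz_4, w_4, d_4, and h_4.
cx_1 = 9; cy_1 = 9; r_1 = 1; h_1 = 3.5; cx_2 = 1.5; cy_2 = 8; cz_2 = 1; w_2 = 4; d_2 = 3.5; cx_3 = 4.5; cy_3 = 0.5; cz_3 = 5; d_3 = 1.5; h_3 = 2; cx_4 = 6.5; cz_4 = 1; w_4 = 2; d_4 = 1.5; h_4 = 3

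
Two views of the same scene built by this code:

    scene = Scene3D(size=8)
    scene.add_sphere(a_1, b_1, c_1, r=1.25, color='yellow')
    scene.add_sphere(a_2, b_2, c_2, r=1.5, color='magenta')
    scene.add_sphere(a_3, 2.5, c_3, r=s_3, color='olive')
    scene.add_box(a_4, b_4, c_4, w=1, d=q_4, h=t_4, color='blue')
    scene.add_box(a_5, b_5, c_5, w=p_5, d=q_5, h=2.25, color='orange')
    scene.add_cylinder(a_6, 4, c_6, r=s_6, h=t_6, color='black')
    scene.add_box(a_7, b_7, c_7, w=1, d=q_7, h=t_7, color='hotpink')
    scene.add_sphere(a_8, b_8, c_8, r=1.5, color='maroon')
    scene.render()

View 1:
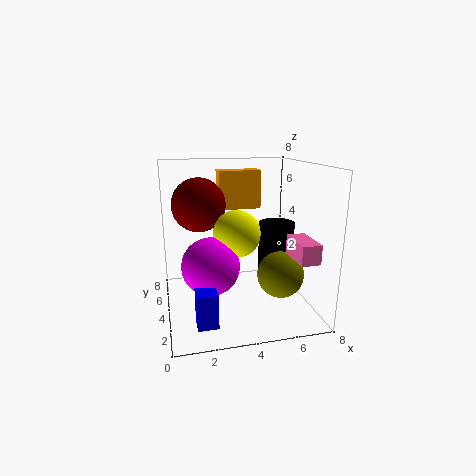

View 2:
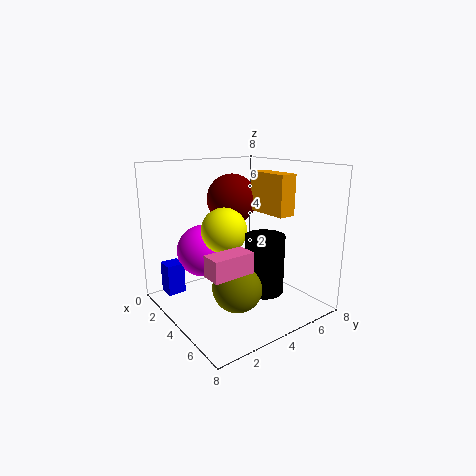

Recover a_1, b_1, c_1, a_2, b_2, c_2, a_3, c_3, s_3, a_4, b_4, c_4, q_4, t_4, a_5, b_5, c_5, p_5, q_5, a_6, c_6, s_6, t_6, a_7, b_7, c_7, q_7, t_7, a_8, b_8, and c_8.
a_1 = 3.75
b_1 = 3.25
c_1 = 4.5
a_2 = 2.25
b_2 = 2.75
c_2 = 3
a_3 = 6
c_3 = 2.25
s_3 = 1.25
a_4 = 1.25
b_4 = 0.5
c_4 = 0.75
q_4 = 1
t_4 = 1.75
a_5 = 3.25
b_5 = 5.5
c_5 = 5.25
p_5 = 2.5
q_5 = 1
a_6 = 6.25
c_6 = 1.75
s_6 = 1
t_6 = 3
a_7 = 6.25
b_7 = 0.5
c_7 = 3.5
q_7 = 2
t_7 = 1
a_8 = 2
b_8 = 5
c_8 = 5.75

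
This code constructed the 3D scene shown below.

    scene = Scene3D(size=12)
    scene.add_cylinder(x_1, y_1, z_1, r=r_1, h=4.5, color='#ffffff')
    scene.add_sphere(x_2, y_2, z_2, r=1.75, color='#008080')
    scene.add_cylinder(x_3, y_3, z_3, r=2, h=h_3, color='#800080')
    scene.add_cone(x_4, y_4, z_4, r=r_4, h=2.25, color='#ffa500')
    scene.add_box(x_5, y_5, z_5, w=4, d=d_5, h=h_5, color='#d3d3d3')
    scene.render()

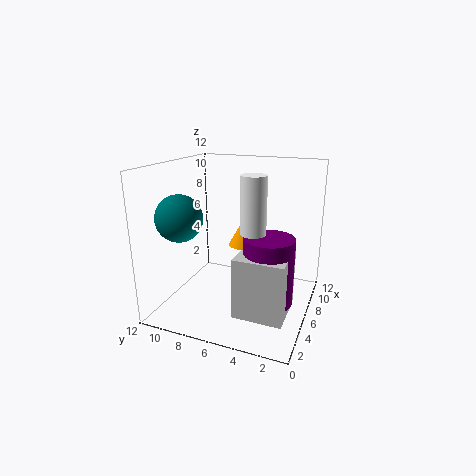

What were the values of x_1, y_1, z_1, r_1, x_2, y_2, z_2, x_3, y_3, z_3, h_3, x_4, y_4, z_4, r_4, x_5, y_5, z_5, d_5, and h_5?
x_1 = 4.75, y_1 = 4.25, z_1 = 7, r_1 = 1, x_2 = 2, y_2 = 9, z_2 = 8.5, x_3 = 5, y_3 = 3, z_3 = 1.25, h_3 = 5.5, x_4 = 5.5, y_4 = 5.25, z_4 = 5.75, r_4 = 1.25, x_5 = 2.75, y_5 = 1.25, z_5 = 0.5, d_5 = 4, h_5 = 5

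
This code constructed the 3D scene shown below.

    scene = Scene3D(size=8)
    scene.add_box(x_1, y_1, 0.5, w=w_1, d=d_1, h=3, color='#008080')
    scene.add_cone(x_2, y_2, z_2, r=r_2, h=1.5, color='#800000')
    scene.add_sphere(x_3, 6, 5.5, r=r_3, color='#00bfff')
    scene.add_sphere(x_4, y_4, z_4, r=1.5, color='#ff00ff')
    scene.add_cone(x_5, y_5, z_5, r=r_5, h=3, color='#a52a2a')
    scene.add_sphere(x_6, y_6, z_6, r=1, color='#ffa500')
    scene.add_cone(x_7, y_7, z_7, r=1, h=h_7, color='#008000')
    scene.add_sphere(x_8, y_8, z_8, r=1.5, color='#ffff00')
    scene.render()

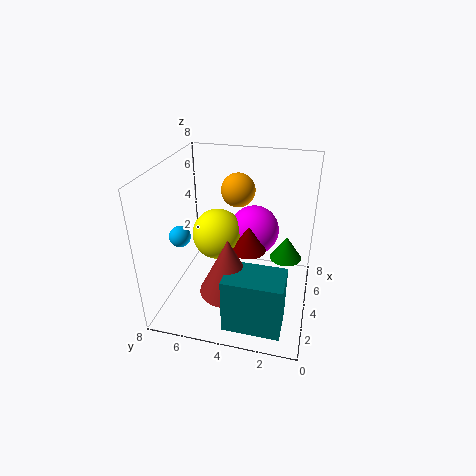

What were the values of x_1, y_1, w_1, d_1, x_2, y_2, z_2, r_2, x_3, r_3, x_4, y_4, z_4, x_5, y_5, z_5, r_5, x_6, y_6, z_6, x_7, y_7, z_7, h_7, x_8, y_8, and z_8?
x_1 = 0.5, y_1 = 1, w_1 = 2, d_1 = 3, x_2 = 4.5, y_2 = 3.5, z_2 = 3, r_2 = 1, x_3 = 1, r_3 = 0.5, x_4 = 6, y_4 = 3.5, z_4 = 3.5, x_5 = 2, y_5 = 4, z_5 = 2, r_5 = 1.5, x_6 = 6, y_6 = 4.5, z_6 = 6, x_7 = 6.5, y_7 = 1.5, z_7 = 1.5, h_7 = 1.5, x_8 = 5, y_8 = 5.5, z_8 = 3.5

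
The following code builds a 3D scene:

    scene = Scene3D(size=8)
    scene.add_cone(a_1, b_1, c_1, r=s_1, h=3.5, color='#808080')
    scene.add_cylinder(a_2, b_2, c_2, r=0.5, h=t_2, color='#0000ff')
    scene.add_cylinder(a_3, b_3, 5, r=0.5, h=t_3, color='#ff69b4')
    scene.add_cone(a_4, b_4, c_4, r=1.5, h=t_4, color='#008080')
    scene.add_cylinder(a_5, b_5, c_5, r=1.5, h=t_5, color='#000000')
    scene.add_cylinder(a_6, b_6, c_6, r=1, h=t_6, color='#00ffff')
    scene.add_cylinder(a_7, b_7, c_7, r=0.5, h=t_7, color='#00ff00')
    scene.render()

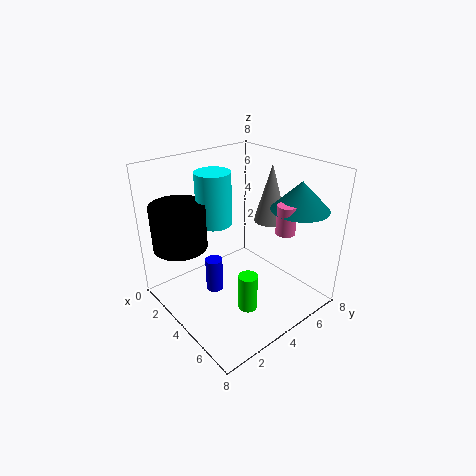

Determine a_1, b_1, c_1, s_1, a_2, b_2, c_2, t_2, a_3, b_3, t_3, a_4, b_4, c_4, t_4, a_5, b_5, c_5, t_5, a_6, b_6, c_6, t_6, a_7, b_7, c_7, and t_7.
a_1 = 3.5
b_1 = 7
c_1 = 4
s_1 = 1
a_2 = 3
b_2 = 3
c_2 = 0.5
t_2 = 2
a_3 = 6.5
b_3 = 5
t_3 = 1.5
a_4 = 6.5
b_4 = 6
c_4 = 6
t_4 = 1.5
a_5 = 2
b_5 = 1.5
c_5 = 3.5
t_5 = 2.5
a_6 = 2.5
b_6 = 3.5
c_6 = 4.5
t_6 = 3
a_7 = 6
b_7 = 3
c_7 = 1
t_7 = 2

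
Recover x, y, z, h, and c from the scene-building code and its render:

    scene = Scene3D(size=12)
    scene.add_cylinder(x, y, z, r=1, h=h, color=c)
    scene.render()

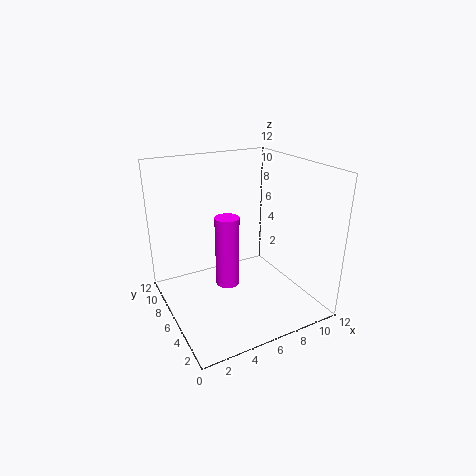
x = 5
y = 6
z = 2
h = 6
c = 'magenta'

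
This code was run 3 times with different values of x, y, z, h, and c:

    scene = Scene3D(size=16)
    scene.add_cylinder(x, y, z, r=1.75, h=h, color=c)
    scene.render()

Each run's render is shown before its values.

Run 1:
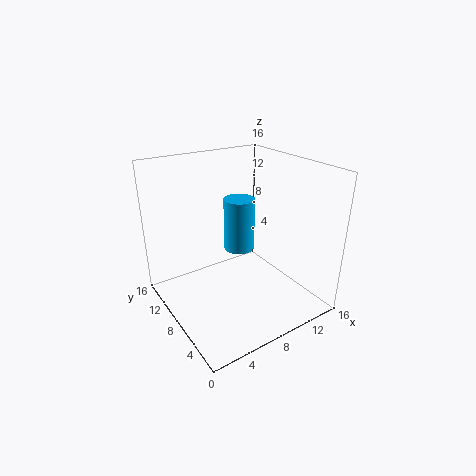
x = 9; y = 9.25; z = 6; h = 6; c = 'deepskyblue'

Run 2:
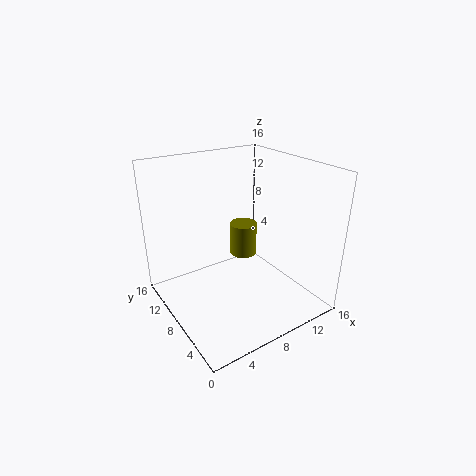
x = 12; y = 12.75; z = 2.75; h = 4.25; c = 'olive'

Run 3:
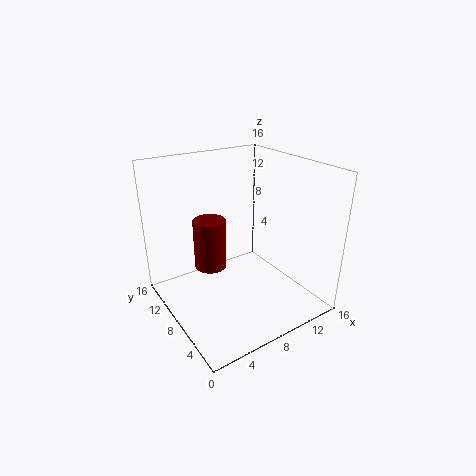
x = 5; y = 9; z = 5; h = 5.5; c = 'maroon'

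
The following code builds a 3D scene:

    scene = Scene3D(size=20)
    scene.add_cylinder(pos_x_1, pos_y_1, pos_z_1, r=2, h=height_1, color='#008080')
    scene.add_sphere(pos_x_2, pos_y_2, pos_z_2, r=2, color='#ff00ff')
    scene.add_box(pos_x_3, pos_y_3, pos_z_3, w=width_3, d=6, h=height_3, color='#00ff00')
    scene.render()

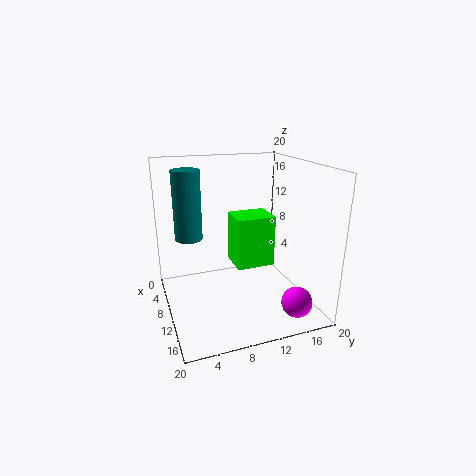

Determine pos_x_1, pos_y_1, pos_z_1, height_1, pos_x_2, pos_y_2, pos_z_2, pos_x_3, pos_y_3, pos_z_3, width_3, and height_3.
pos_x_1 = 5.5; pos_y_1 = 4; pos_z_1 = 9; height_1 = 10; pos_x_2 = 17.5; pos_y_2 = 15.5; pos_z_2 = 3; pos_x_3 = 2.5; pos_y_3 = 11; pos_z_3 = 3.5; width_3 = 5; height_3 = 8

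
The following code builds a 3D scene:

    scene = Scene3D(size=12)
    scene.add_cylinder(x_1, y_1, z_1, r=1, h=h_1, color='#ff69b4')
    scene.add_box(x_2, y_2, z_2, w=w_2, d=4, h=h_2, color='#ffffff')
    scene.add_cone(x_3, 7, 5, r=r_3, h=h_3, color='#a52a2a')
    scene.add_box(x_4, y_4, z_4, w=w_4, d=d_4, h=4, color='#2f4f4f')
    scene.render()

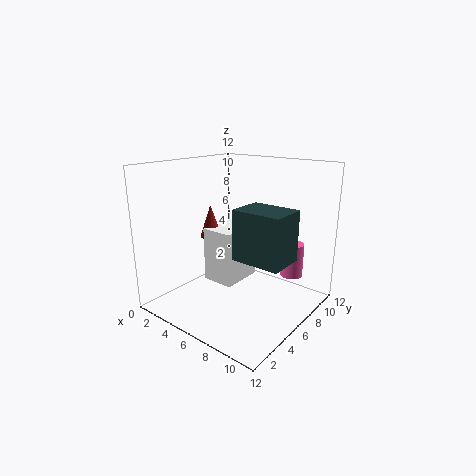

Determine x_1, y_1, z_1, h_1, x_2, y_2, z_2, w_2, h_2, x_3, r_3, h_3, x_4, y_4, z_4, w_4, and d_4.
x_1 = 9, y_1 = 10, z_1 = 2, h_1 = 3, x_2 = 2, y_2 = 6, z_2 = 1, w_2 = 3, h_2 = 5, x_3 = 2, r_3 = 1, h_3 = 3, x_4 = 7, y_4 = 4, z_4 = 5, w_4 = 4, d_4 = 3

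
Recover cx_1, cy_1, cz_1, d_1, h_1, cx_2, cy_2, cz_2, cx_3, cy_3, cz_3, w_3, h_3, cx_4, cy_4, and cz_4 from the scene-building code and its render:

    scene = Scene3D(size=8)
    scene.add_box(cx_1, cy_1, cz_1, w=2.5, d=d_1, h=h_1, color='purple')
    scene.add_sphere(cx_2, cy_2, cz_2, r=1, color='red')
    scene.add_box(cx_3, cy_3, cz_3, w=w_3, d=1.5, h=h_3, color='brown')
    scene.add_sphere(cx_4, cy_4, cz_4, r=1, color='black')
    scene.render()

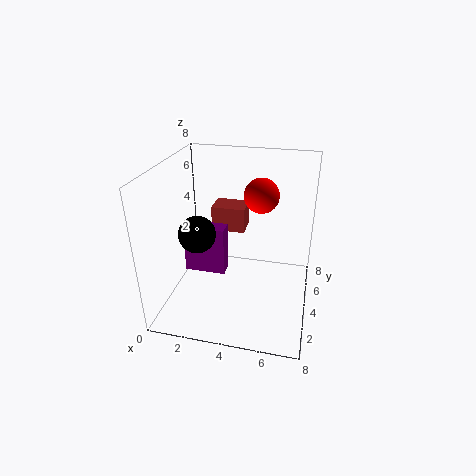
cx_1 = 0.5; cy_1 = 4.5; cz_1 = 1; d_1 = 1; h_1 = 3; cx_2 = 5; cy_2 = 5.5; cz_2 = 6; cx_3 = 2; cy_3 = 5.5; cz_3 = 3.5; w_3 = 2; h_3 = 1.5; cx_4 = 2; cy_4 = 3; cz_4 = 4.5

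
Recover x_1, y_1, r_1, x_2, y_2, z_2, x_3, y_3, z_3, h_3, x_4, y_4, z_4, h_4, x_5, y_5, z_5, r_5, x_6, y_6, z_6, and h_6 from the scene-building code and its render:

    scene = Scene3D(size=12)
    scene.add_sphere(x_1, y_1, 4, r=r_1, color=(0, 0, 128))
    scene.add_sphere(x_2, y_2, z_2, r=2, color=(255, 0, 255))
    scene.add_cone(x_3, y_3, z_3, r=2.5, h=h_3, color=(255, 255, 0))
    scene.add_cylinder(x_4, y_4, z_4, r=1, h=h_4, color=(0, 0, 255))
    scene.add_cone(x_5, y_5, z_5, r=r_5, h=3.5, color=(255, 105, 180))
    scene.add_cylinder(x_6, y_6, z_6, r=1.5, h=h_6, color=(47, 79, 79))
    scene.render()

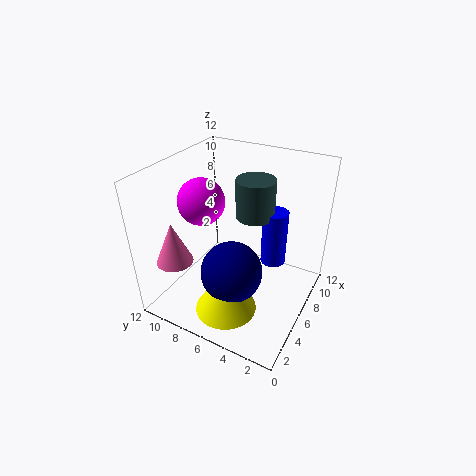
x_1 = 4
y_1 = 5.5
r_1 = 2.5
x_2 = 6
y_2 = 9.5
z_2 = 8.5
x_3 = 3
y_3 = 5.5
z_3 = 1
h_3 = 4
x_4 = 6.5
y_4 = 3
z_4 = 4.5
h_4 = 4.5
x_5 = 2.5
y_5 = 10
z_5 = 4.5
r_5 = 1.5
x_6 = 6
y_6 = 4.5
z_6 = 8.5
h_6 = 3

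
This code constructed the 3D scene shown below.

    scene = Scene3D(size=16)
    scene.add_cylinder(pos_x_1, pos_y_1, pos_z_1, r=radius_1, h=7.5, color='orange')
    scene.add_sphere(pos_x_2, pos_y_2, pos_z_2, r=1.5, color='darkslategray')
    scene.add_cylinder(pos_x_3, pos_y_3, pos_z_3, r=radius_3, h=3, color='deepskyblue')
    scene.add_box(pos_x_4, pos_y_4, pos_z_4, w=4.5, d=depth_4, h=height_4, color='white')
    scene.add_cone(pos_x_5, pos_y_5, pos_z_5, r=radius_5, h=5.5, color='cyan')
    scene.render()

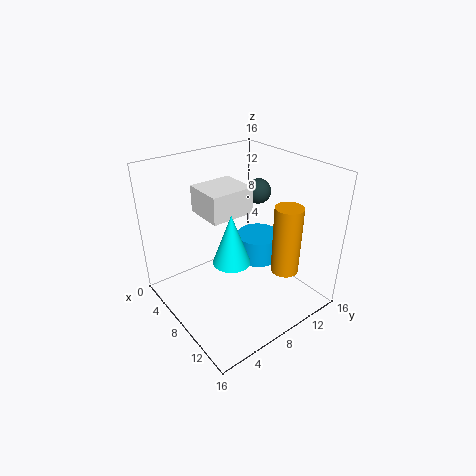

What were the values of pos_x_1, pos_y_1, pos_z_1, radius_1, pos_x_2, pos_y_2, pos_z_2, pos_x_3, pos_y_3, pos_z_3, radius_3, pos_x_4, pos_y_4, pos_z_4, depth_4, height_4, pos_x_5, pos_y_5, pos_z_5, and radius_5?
pos_x_1 = 12.5; pos_y_1 = 11; pos_z_1 = 5; radius_1 = 1.5; pos_x_2 = 5.5; pos_y_2 = 13; pos_z_2 = 11.5; pos_x_3 = 8; pos_y_3 = 11; pos_z_3 = 4.5; radius_3 = 2.5; pos_x_4 = 3.5; pos_y_4 = 5; pos_z_4 = 10.5; depth_4 = 5; height_4 = 3; pos_x_5 = 9.5; pos_y_5 = 6; pos_z_5 = 6.5; radius_5 = 2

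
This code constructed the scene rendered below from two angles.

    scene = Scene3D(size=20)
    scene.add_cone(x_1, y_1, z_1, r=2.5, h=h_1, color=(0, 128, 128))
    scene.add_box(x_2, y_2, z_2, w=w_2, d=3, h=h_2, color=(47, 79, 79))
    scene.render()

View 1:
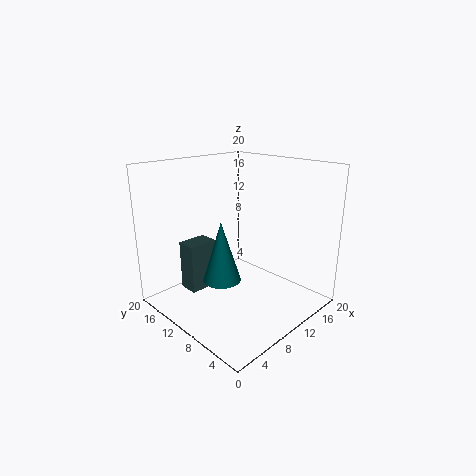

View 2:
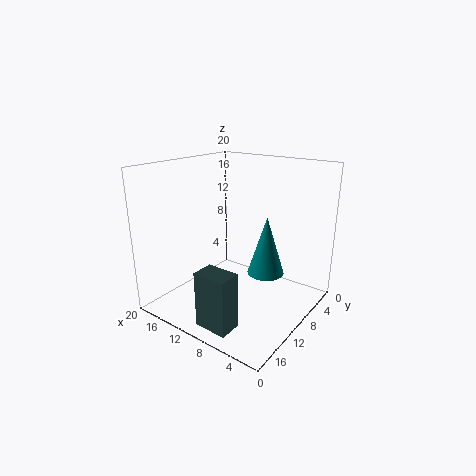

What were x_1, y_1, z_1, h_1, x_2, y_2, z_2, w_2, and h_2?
x_1 = 6; y_1 = 9; z_1 = 5.5; h_1 = 8; x_2 = 6; y_2 = 15.5; z_2 = 0.5; w_2 = 4.5; h_2 = 7.5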